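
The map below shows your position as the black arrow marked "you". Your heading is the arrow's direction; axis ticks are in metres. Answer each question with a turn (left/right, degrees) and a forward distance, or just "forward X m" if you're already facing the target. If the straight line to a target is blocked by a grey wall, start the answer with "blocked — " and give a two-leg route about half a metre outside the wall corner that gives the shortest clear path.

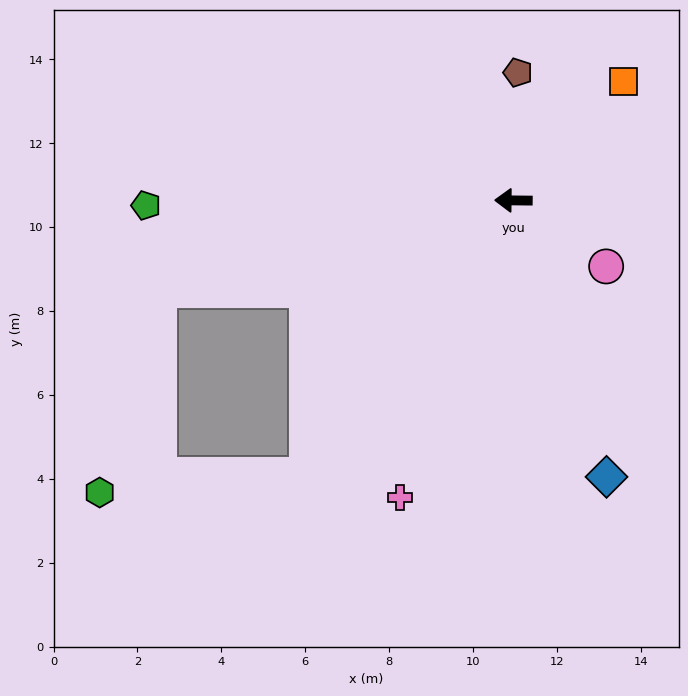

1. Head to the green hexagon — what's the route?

blocked — turn left 54°, forward 8.2 m, then turn right 48°, forward 5.0 m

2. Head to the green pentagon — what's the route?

forward 8.8 m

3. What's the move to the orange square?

turn right 132°, forward 3.9 m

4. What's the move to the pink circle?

turn left 145°, forward 2.7 m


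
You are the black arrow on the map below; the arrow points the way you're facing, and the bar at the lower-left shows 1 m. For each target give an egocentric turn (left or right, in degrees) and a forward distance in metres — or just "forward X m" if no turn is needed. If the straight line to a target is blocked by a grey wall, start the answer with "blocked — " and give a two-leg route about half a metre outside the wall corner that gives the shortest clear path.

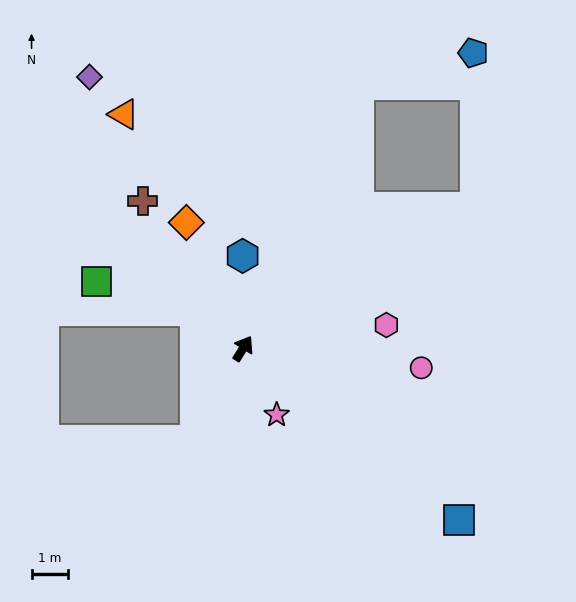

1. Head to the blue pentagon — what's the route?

blocked — turn left 8°, forward 7.9 m, then turn right 51°, forward 3.3 m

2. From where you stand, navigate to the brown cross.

turn left 66°, forward 4.9 m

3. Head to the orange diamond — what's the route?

turn left 56°, forward 3.8 m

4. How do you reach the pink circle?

turn right 64°, forward 4.9 m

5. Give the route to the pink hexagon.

turn right 49°, forward 4.0 m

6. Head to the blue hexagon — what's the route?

turn left 32°, forward 2.5 m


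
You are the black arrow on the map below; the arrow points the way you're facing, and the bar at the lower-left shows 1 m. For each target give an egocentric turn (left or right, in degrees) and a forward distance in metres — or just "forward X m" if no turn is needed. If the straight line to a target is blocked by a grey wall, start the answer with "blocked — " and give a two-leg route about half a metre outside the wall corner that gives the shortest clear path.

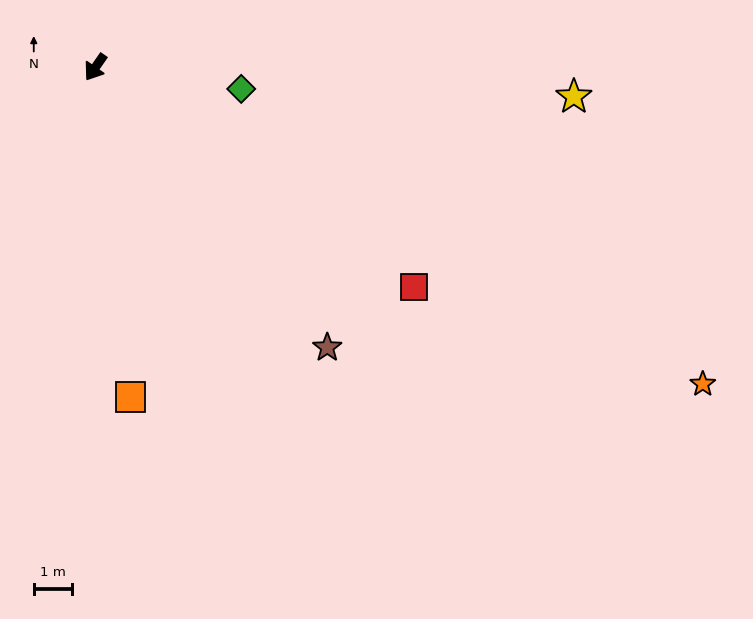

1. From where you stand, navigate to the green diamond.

turn left 116°, forward 3.8 m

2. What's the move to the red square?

turn left 90°, forward 10.1 m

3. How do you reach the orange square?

turn left 41°, forward 8.6 m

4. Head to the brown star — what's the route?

turn left 74°, forward 9.5 m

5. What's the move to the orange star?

turn left 97°, forward 17.9 m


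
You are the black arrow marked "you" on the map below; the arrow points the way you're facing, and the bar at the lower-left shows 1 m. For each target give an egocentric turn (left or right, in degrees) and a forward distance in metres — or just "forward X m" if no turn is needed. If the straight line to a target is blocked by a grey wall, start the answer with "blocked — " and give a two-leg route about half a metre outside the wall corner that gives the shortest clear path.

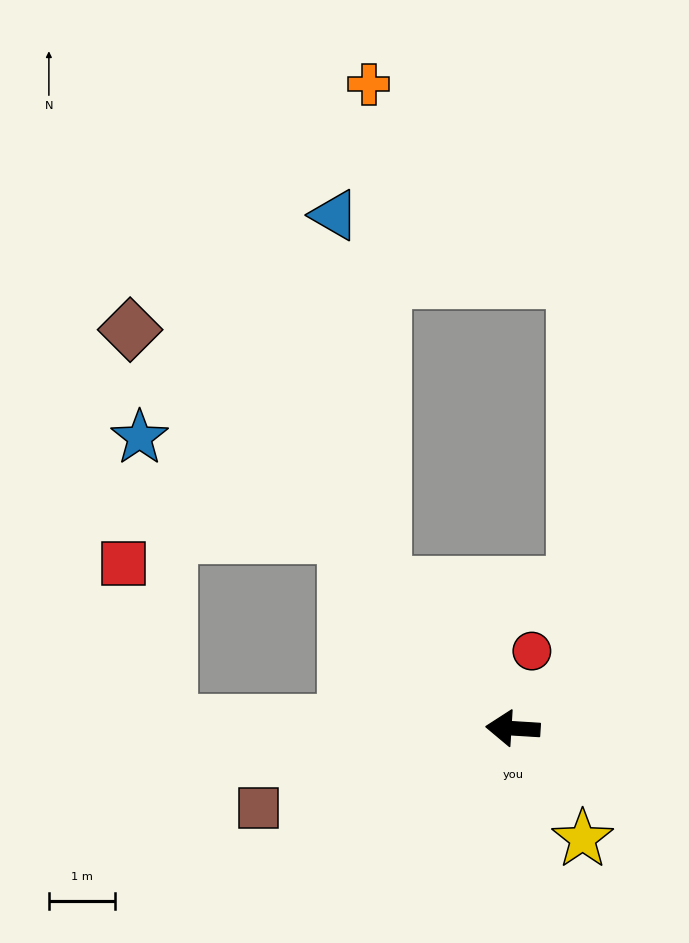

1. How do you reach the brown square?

turn left 21°, forward 4.0 m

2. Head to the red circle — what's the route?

turn right 100°, forward 1.2 m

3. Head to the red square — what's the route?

blocked — turn left 3°, forward 5.2 m, then turn right 74°, forward 2.5 m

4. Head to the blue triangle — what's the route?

blocked — turn right 44°, forward 2.9 m, then turn right 35°, forward 5.6 m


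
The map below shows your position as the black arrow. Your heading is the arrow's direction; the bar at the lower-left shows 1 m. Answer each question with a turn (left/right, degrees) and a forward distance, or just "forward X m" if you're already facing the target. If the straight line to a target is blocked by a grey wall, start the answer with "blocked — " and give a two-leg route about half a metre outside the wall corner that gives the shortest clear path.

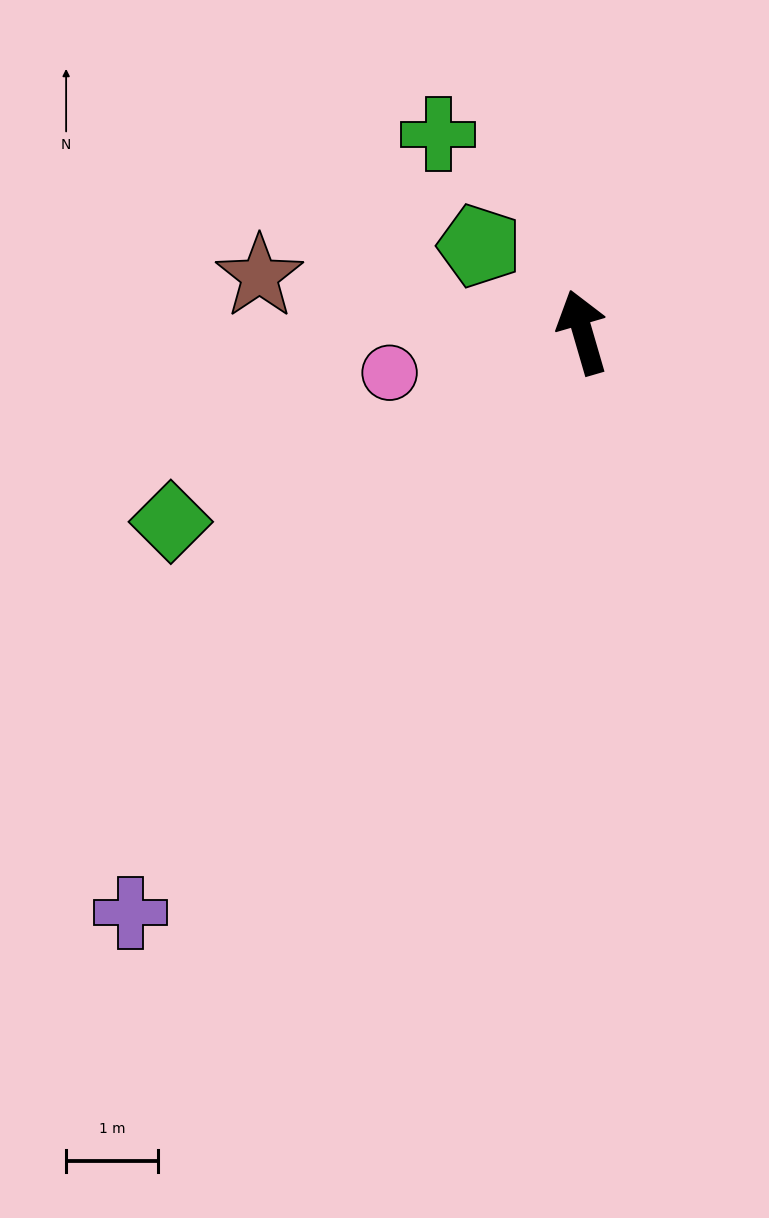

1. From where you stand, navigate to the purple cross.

turn left 126°, forward 8.0 m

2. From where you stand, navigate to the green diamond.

turn left 98°, forward 4.9 m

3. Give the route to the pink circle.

turn left 86°, forward 2.1 m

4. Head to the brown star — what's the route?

turn left 64°, forward 3.6 m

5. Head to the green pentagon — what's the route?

turn left 34°, forward 1.5 m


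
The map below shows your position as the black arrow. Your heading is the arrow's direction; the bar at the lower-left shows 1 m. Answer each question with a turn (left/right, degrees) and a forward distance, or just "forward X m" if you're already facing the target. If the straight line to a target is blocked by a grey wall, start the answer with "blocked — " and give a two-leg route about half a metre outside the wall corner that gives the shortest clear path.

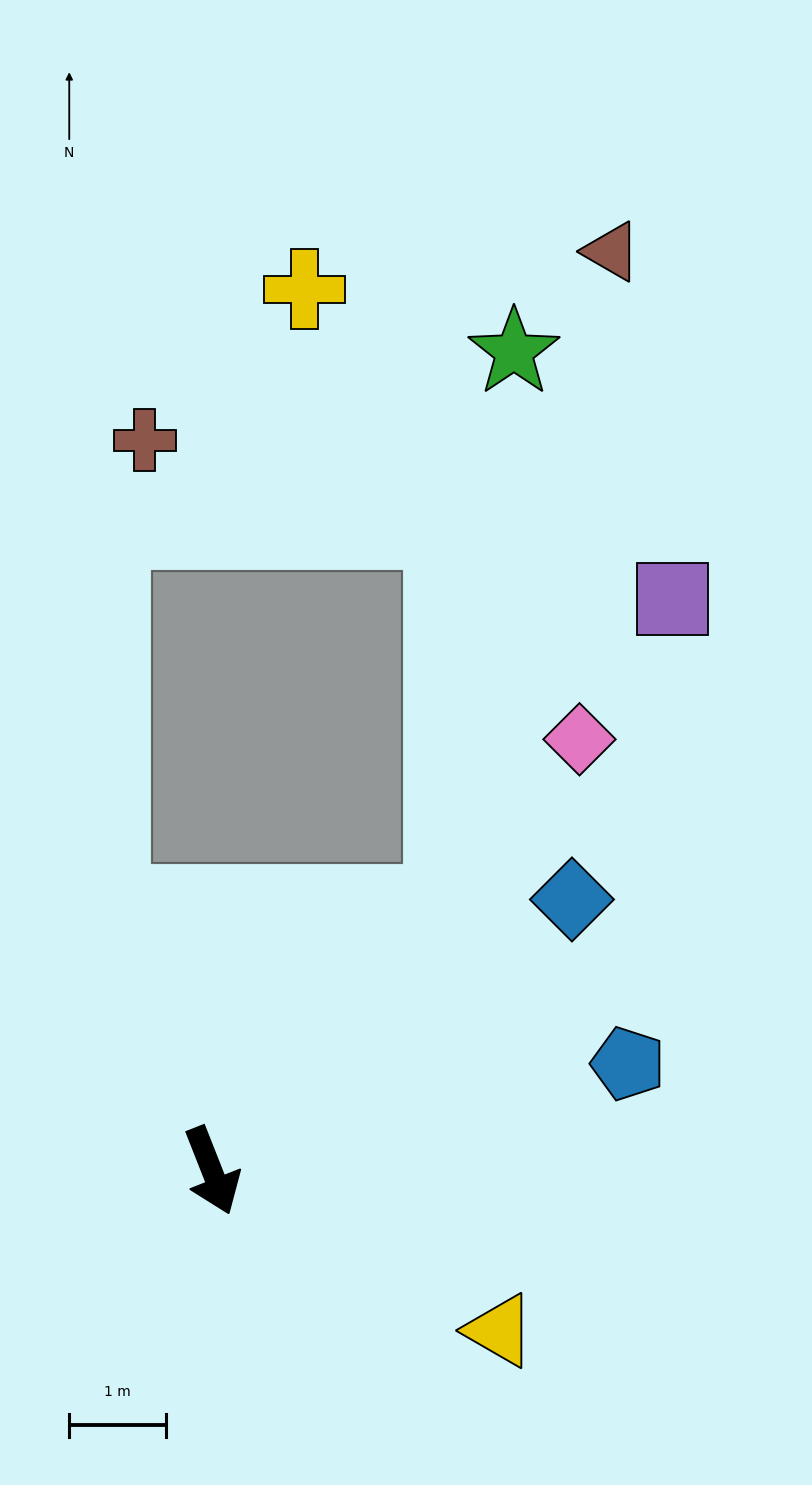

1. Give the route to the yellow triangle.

turn left 39°, forward 3.4 m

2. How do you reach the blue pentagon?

turn left 83°, forward 4.4 m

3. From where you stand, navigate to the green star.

blocked — turn left 117°, forward 3.6 m, then turn left 34°, forward 5.8 m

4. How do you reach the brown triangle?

blocked — turn left 117°, forward 3.6 m, then turn left 27°, forward 7.0 m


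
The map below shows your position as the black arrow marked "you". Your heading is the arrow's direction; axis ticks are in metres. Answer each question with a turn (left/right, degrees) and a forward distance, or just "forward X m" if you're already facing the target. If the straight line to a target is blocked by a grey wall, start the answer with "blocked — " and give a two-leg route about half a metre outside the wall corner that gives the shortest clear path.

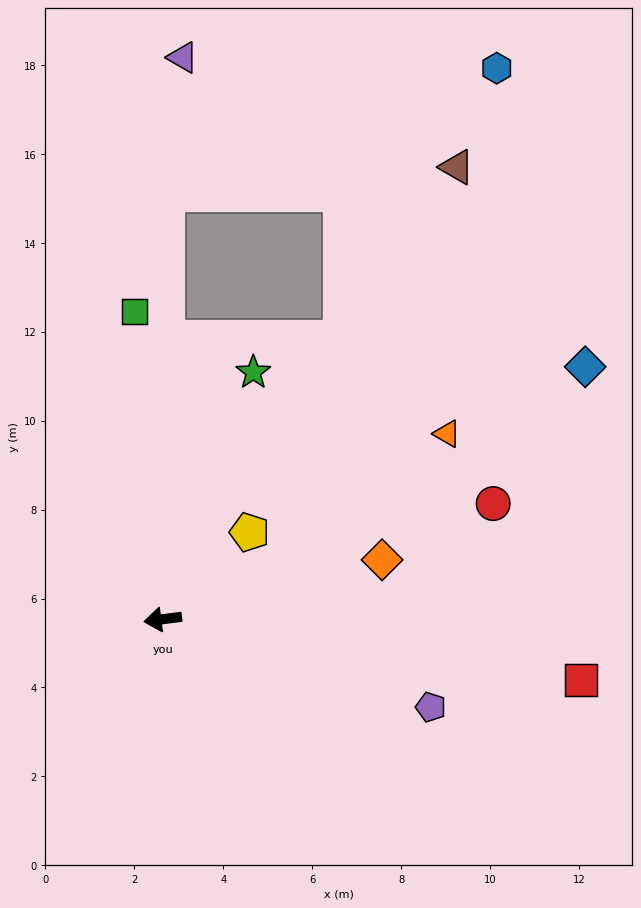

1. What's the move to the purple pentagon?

turn left 155°, forward 6.3 m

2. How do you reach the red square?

turn left 164°, forward 9.5 m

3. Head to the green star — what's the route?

turn right 117°, forward 5.9 m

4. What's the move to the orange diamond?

turn right 172°, forward 5.1 m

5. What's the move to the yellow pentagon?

turn right 142°, forward 2.8 m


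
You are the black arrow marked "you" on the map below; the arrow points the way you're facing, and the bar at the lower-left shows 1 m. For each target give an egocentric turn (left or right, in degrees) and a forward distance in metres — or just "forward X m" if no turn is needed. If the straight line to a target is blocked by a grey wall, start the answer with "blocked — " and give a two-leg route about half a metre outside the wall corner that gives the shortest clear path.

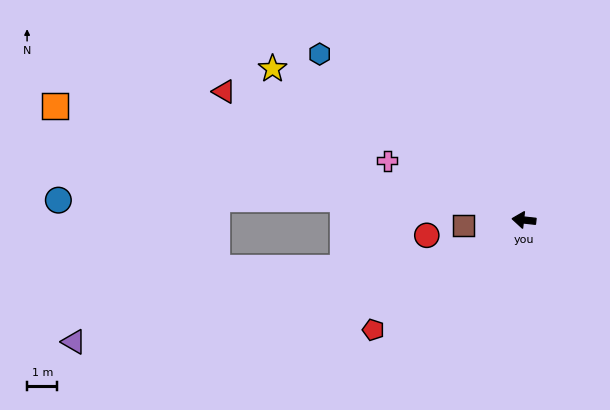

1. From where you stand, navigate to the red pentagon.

turn left 42°, forward 6.2 m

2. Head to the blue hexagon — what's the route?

turn right 33°, forward 8.7 m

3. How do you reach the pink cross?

turn right 17°, forward 4.9 m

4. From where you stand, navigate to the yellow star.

turn right 25°, forward 9.7 m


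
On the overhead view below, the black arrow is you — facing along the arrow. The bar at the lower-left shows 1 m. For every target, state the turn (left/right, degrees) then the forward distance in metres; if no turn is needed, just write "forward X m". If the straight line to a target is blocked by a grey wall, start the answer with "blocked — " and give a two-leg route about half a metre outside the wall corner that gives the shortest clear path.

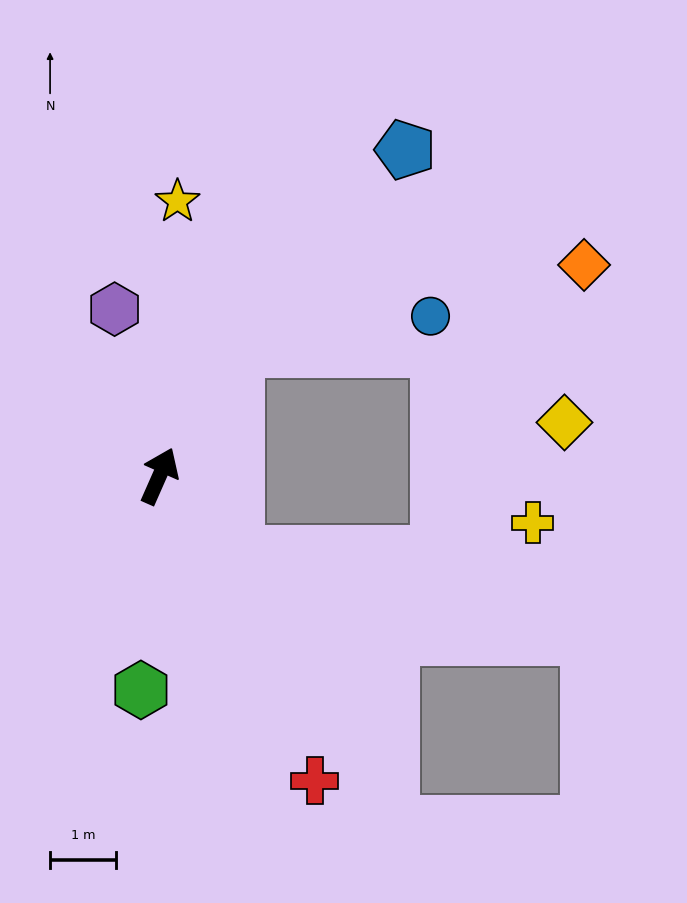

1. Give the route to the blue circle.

blocked — turn right 7°, forward 2.2 m, then turn right 50°, forward 3.0 m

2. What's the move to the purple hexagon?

turn left 39°, forward 2.6 m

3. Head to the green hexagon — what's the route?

turn right 161°, forward 3.2 m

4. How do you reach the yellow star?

turn left 20°, forward 4.1 m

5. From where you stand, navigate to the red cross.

turn right 129°, forward 5.1 m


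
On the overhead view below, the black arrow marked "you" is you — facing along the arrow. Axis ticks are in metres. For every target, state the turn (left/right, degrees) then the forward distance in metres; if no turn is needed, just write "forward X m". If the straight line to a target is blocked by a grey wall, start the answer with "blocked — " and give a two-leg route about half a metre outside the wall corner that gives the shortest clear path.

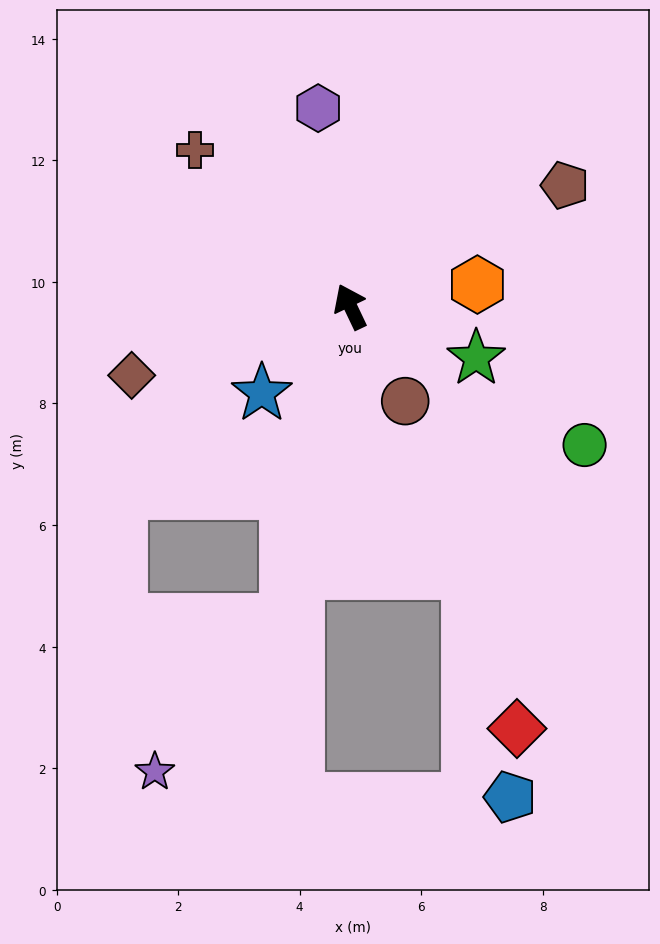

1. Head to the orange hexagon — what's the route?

turn right 106°, forward 2.1 m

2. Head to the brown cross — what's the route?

turn left 19°, forward 3.6 m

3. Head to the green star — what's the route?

turn right 138°, forward 2.2 m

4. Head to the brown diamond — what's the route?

turn left 82°, forward 3.8 m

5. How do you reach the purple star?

blocked — turn left 143°, forward 5.3 m, then turn right 29°, forward 3.3 m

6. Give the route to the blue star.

turn left 109°, forward 2.0 m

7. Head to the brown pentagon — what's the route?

turn right 86°, forward 4.1 m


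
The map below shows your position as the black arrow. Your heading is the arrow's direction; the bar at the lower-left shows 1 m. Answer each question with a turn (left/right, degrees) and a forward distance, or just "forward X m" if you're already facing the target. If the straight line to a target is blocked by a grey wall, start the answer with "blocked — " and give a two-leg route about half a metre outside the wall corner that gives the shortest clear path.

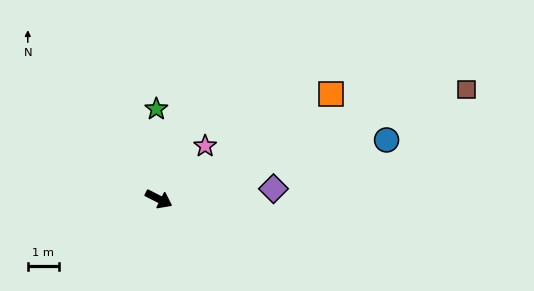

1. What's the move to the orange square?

turn left 58°, forward 6.5 m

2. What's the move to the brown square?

turn left 47°, forward 10.5 m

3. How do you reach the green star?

turn left 118°, forward 2.9 m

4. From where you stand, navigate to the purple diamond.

turn left 32°, forward 3.7 m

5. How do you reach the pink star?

turn left 76°, forward 2.3 m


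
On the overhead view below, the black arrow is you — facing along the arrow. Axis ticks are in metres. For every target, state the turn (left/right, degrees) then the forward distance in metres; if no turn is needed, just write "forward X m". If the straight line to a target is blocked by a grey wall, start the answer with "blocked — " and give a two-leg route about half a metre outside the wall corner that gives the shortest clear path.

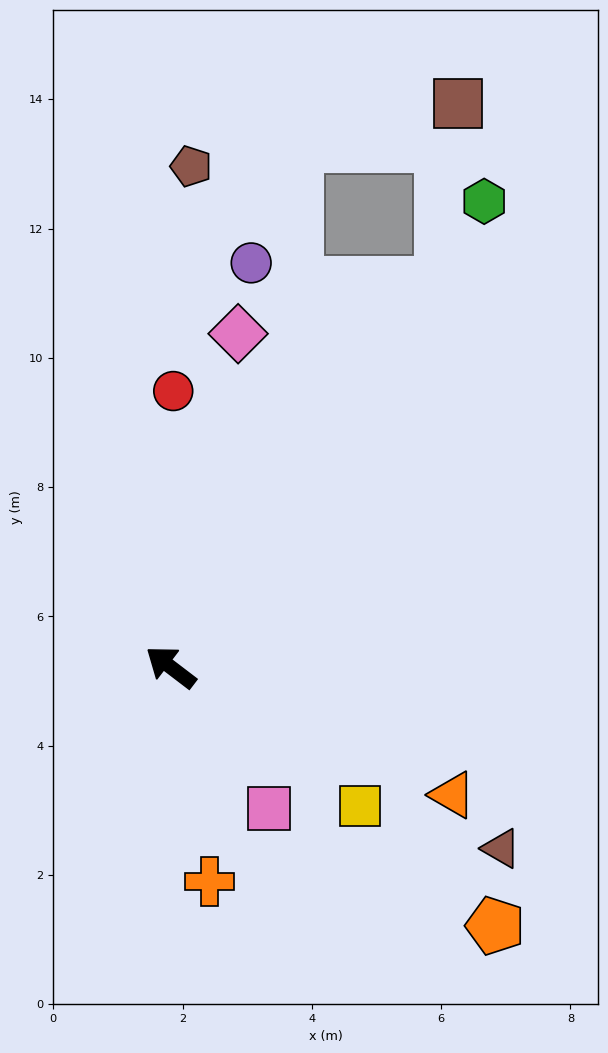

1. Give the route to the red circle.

turn right 53°, forward 4.3 m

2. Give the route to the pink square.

turn left 162°, forward 2.7 m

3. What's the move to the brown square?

blocked — turn right 88°, forward 7.3 m, then turn left 30°, forward 2.8 m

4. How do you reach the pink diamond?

turn right 64°, forward 5.3 m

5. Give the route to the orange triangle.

turn right 167°, forward 4.8 m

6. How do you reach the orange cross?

turn left 138°, forward 3.4 m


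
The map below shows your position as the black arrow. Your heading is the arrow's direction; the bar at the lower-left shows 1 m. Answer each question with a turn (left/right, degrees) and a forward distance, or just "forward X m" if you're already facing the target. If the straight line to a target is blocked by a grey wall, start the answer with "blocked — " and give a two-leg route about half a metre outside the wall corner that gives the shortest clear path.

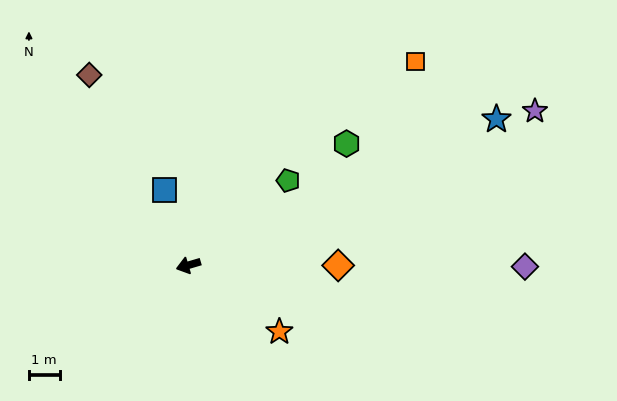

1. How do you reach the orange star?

turn left 127°, forward 3.7 m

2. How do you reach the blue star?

turn right 171°, forward 11.1 m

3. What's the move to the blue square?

turn right 89°, forward 2.6 m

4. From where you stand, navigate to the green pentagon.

turn right 156°, forward 4.3 m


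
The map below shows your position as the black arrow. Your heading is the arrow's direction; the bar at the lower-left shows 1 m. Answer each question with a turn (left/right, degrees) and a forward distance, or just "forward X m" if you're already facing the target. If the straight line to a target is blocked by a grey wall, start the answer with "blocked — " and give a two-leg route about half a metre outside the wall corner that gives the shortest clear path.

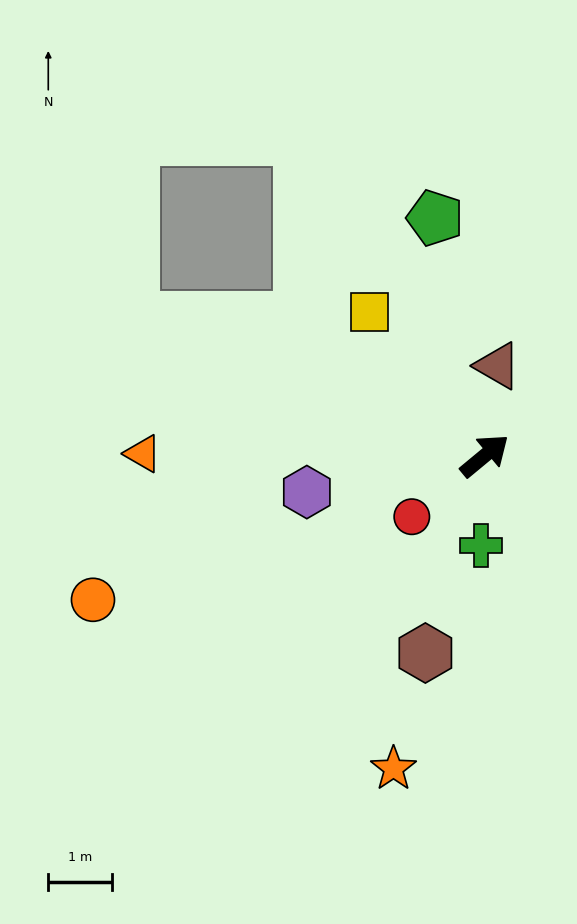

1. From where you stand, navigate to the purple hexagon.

turn left 152°, forward 2.9 m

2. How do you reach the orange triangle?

turn left 140°, forward 5.4 m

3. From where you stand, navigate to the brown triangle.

turn left 42°, forward 1.4 m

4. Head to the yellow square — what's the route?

turn left 89°, forward 2.9 m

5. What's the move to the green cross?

turn right 132°, forward 1.4 m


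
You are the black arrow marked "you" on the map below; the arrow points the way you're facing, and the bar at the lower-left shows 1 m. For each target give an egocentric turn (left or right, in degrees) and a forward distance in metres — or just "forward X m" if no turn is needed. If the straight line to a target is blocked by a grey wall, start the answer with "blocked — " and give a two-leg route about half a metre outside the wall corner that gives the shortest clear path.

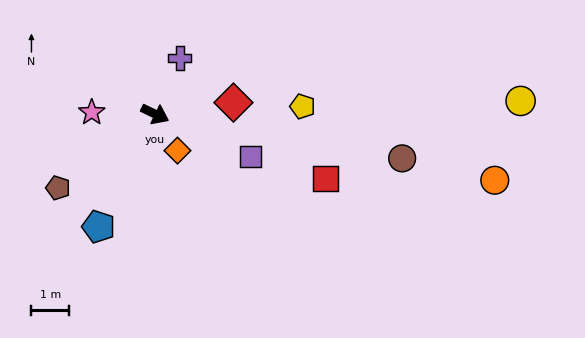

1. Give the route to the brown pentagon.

turn right 117°, forward 3.2 m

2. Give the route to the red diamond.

turn left 34°, forward 2.1 m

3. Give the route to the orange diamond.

turn right 33°, forward 1.1 m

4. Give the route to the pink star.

turn right 156°, forward 1.7 m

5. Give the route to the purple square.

forward 2.8 m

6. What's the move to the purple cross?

turn left 92°, forward 1.6 m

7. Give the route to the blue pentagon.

turn right 91°, forward 3.3 m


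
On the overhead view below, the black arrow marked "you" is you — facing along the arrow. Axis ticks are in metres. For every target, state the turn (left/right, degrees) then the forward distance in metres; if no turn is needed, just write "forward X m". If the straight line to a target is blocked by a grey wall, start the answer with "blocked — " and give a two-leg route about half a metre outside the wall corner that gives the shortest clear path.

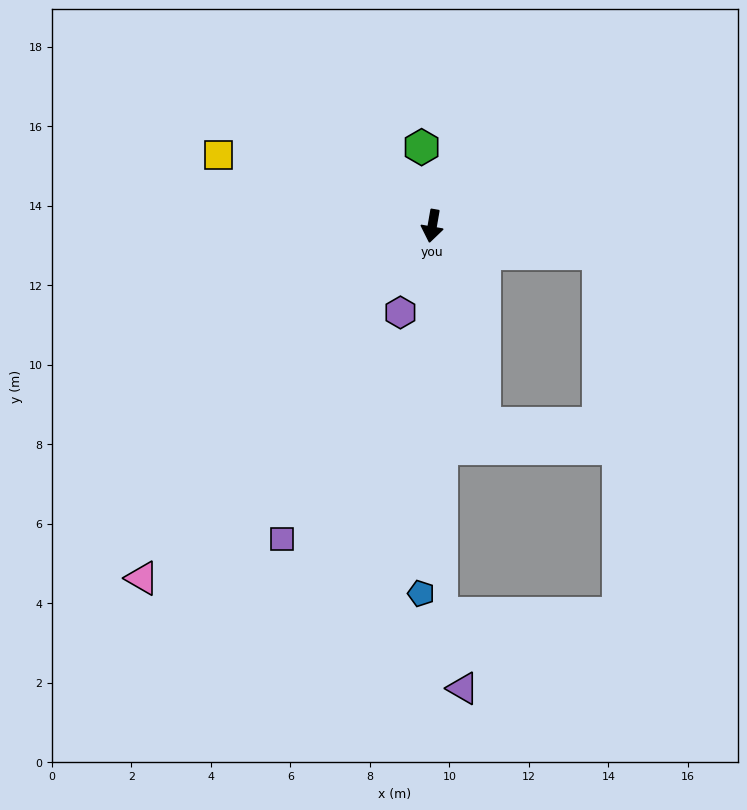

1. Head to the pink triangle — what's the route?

turn right 30°, forward 11.5 m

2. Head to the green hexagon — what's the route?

turn right 162°, forward 2.0 m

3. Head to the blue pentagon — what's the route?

turn left 8°, forward 9.2 m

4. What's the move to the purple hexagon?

turn right 10°, forward 2.3 m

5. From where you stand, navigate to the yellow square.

turn right 99°, forward 5.7 m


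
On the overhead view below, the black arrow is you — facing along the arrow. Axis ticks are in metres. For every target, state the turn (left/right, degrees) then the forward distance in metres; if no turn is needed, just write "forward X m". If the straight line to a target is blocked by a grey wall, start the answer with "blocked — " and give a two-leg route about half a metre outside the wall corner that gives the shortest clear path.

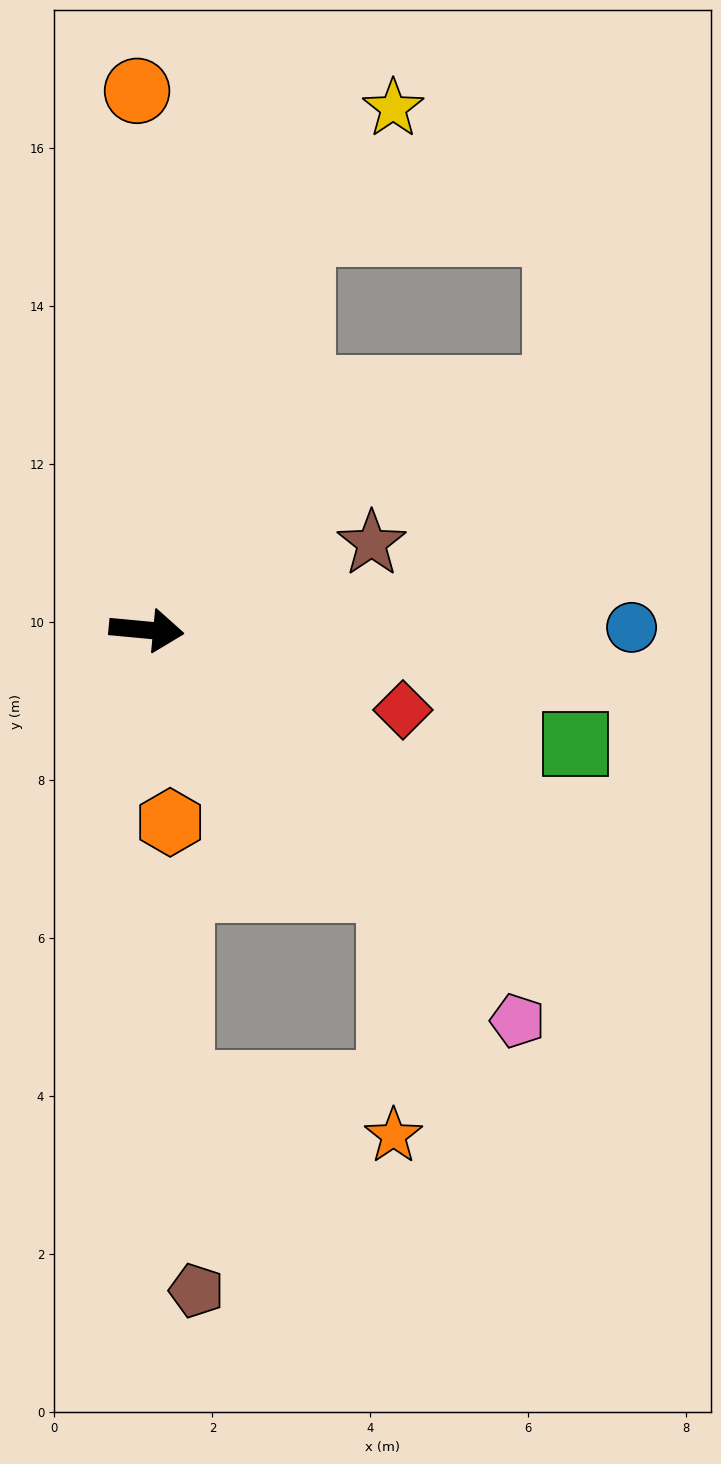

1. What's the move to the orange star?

blocked — turn right 41°, forward 4.5 m, then turn right 43°, forward 3.1 m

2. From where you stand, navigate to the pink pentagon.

turn right 41°, forward 6.8 m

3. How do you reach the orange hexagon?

turn right 78°, forward 2.5 m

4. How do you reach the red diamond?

turn right 12°, forward 3.4 m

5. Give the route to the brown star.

turn left 26°, forward 3.1 m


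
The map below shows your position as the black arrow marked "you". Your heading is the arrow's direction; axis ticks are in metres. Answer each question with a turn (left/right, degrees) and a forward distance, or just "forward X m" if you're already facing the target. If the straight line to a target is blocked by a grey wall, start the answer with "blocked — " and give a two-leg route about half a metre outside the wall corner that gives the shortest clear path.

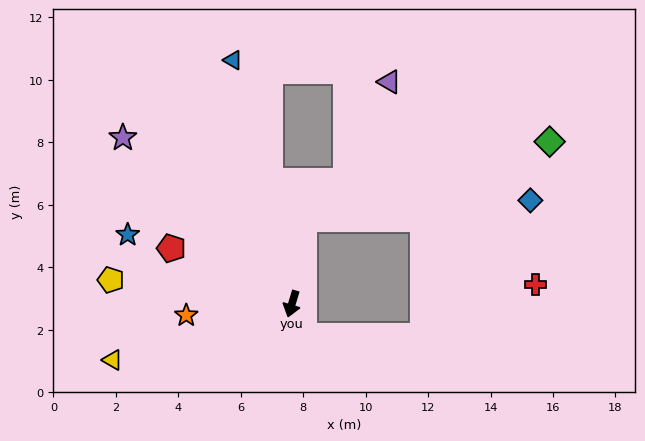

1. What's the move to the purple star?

turn right 118°, forward 7.6 m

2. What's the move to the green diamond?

blocked — turn right 171°, forward 2.8 m, then turn right 65°, forward 8.2 m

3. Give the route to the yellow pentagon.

turn right 81°, forward 5.9 m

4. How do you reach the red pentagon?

turn right 98°, forward 4.3 m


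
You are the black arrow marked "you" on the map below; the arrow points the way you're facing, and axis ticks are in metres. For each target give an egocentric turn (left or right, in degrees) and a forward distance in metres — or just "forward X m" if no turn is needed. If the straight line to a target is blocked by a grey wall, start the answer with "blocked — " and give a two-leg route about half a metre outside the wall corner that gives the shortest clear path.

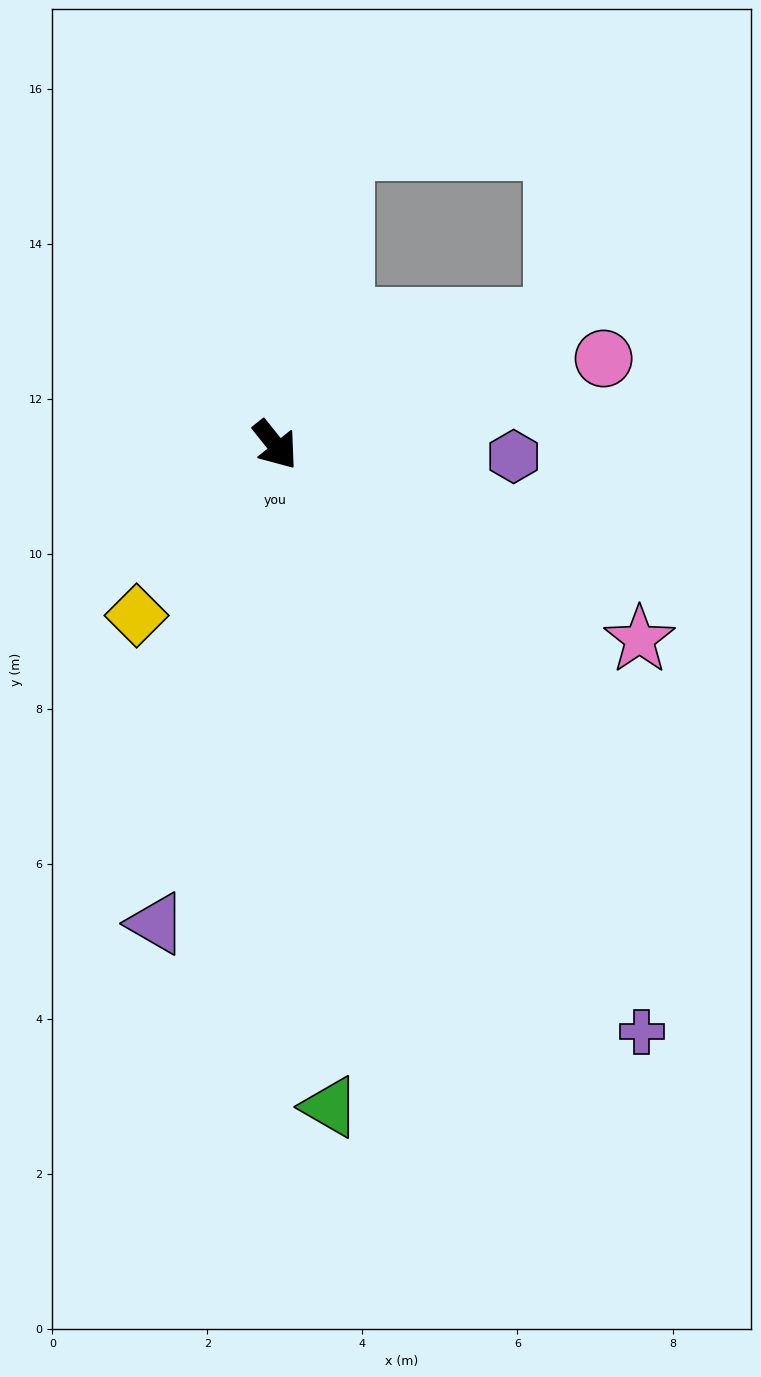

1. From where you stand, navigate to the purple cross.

turn right 7°, forward 8.9 m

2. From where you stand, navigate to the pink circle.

turn left 66°, forward 4.4 m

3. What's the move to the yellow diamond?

turn right 78°, forward 2.8 m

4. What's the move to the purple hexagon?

turn left 49°, forward 3.1 m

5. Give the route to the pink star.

turn left 23°, forward 5.3 m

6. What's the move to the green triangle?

turn right 34°, forward 8.6 m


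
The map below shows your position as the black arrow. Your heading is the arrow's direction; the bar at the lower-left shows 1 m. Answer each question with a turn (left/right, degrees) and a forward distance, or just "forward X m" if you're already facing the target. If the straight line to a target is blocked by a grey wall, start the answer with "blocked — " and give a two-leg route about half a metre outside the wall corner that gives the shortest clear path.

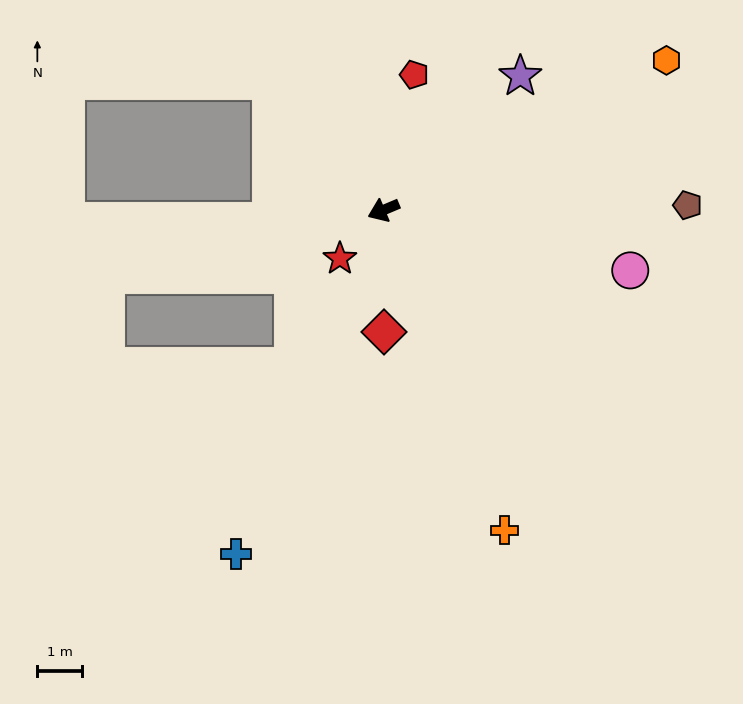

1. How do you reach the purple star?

turn right 158°, forward 4.3 m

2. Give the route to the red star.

turn left 25°, forward 1.5 m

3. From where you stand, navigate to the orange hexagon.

turn right 175°, forward 7.2 m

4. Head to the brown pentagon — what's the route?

turn left 158°, forward 6.8 m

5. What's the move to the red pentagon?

turn right 126°, forward 3.1 m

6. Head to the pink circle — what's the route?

turn left 143°, forward 5.7 m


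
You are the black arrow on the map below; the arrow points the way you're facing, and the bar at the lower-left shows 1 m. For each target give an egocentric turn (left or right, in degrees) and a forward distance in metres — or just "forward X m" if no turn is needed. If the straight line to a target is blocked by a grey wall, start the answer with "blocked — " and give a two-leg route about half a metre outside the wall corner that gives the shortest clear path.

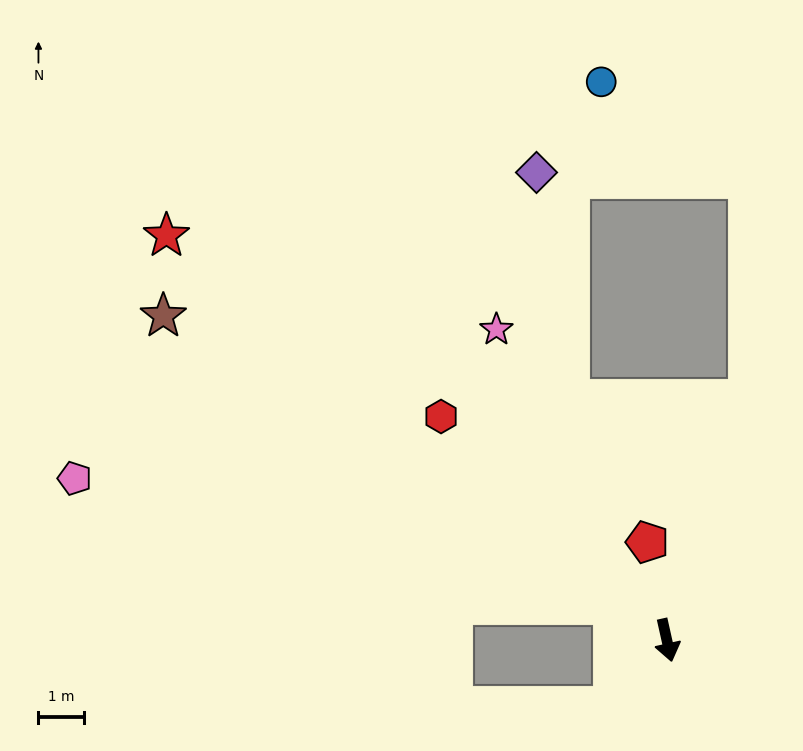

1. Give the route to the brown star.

turn right 135°, forward 13.0 m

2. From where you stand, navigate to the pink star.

turn right 164°, forward 7.7 m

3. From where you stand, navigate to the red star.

turn right 142°, forward 14.0 m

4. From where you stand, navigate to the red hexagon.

turn right 147°, forward 6.9 m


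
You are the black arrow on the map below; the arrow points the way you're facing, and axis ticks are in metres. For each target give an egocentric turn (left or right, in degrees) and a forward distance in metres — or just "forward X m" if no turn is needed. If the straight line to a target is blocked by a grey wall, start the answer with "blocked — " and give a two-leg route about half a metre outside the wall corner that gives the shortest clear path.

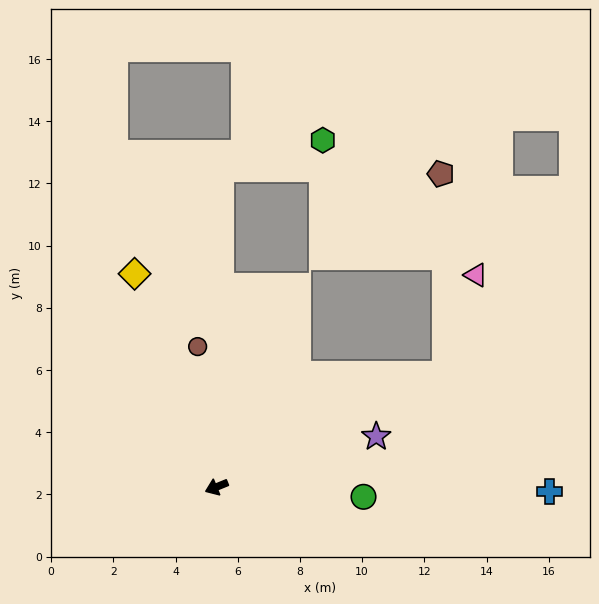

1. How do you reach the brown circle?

turn right 104°, forward 4.6 m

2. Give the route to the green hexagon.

blocked — turn right 113°, forward 10.2 m, then turn right 73°, forward 3.4 m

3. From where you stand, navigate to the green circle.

turn left 154°, forward 4.7 m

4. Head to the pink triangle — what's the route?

blocked — turn right 176°, forward 8.2 m, then turn left 47°, forward 3.3 m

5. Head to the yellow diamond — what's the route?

turn right 91°, forward 7.3 m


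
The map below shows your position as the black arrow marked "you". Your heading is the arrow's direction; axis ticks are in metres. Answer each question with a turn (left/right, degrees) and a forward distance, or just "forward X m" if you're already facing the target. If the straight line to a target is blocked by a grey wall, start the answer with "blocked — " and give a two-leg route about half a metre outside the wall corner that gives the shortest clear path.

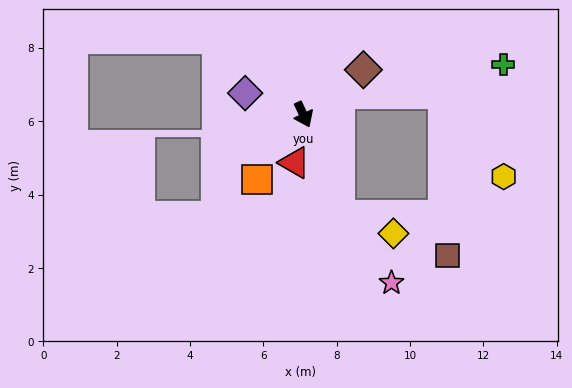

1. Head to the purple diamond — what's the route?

turn right 135°, forward 1.7 m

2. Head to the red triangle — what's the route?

turn right 35°, forward 1.3 m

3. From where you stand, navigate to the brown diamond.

turn left 102°, forward 2.0 m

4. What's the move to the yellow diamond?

blocked — turn right 5°, forward 2.9 m, then turn left 51°, forward 1.6 m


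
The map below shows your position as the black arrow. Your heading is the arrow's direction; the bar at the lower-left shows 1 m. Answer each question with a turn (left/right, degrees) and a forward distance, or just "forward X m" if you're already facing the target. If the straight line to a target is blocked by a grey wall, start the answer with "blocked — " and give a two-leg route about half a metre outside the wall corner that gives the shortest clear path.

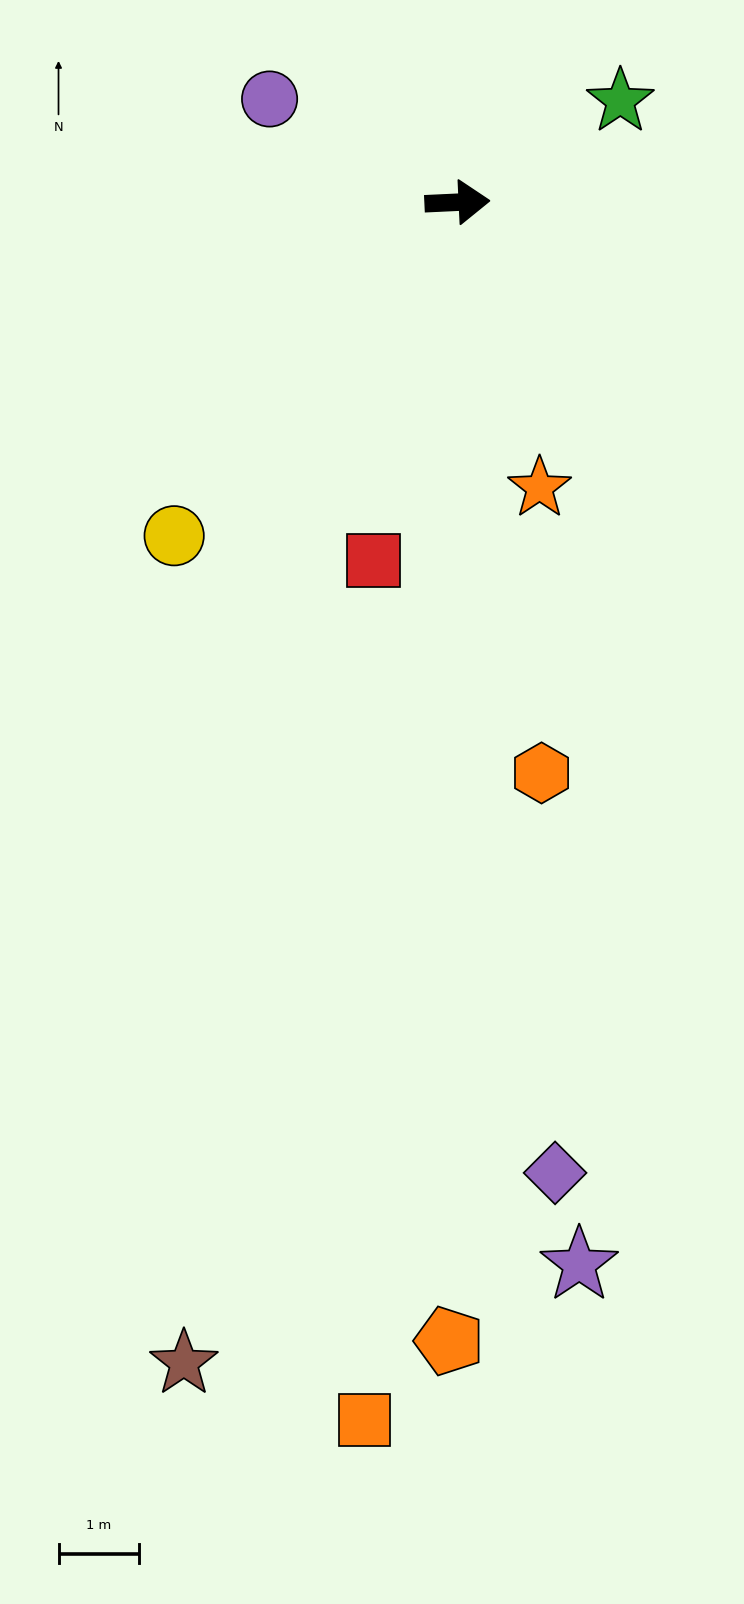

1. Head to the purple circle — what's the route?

turn left 149°, forward 2.7 m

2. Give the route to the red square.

turn right 106°, forward 4.6 m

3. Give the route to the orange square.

turn right 97°, forward 15.2 m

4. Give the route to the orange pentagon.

turn right 93°, forward 14.2 m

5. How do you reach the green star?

turn left 29°, forward 2.4 m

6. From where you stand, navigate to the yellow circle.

turn right 133°, forward 5.5 m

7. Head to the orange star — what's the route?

turn right 77°, forward 3.7 m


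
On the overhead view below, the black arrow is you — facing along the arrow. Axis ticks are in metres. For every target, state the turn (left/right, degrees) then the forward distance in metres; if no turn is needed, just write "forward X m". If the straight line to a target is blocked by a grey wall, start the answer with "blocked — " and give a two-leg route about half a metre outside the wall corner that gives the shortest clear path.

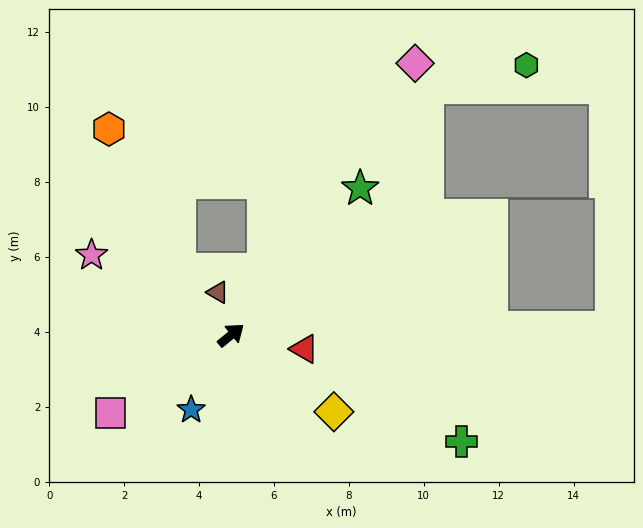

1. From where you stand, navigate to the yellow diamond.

turn right 76°, forward 3.4 m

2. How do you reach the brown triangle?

turn left 68°, forward 1.2 m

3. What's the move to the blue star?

turn right 157°, forward 2.3 m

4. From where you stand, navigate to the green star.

turn left 9°, forward 5.2 m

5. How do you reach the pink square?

turn left 174°, forward 3.8 m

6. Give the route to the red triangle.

turn right 50°, forward 2.0 m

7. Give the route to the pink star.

turn left 111°, forward 4.3 m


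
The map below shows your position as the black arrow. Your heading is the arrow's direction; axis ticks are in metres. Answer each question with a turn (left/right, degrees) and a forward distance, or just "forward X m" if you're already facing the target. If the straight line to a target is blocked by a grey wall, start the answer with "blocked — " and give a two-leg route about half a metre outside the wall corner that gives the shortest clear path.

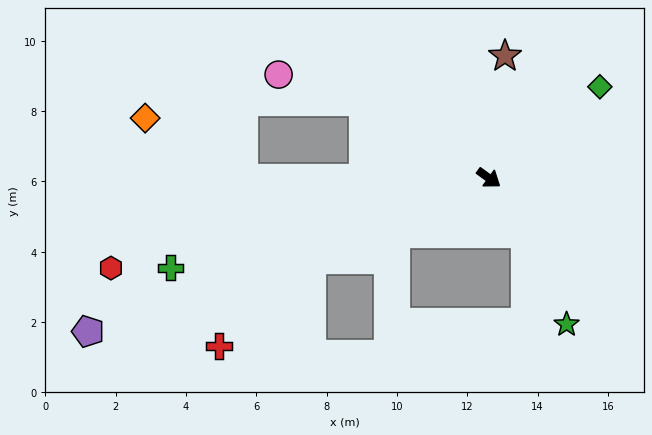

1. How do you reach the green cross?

turn right 128°, forward 9.4 m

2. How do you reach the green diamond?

turn left 75°, forward 4.1 m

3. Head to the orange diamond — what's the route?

blocked — turn right 144°, forward 7.0 m, then turn right 32°, forward 3.3 m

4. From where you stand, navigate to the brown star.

turn left 118°, forward 3.5 m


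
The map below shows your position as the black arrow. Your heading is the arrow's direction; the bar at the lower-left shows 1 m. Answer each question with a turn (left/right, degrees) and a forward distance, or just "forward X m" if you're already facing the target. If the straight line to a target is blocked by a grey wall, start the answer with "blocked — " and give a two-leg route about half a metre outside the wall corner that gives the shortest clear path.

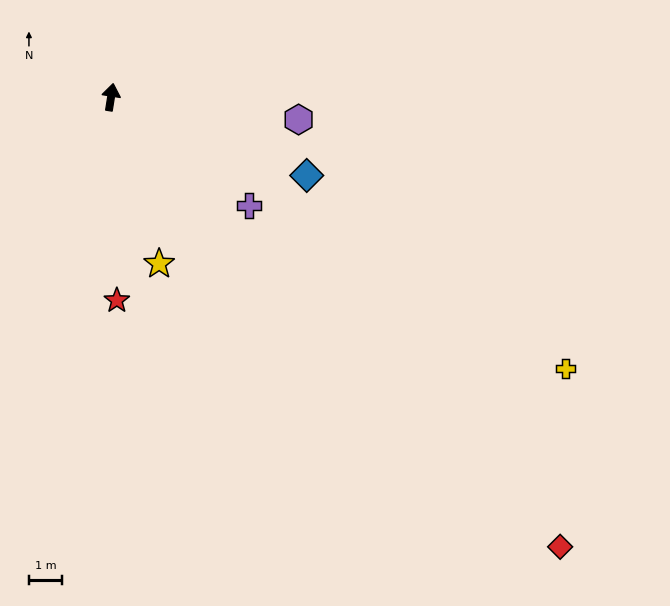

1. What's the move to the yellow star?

turn right 155°, forward 5.2 m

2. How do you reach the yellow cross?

turn right 112°, forward 15.9 m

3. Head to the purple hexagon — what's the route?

turn right 88°, forward 5.7 m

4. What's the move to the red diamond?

turn right 126°, forward 19.1 m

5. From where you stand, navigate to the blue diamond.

turn right 103°, forward 6.3 m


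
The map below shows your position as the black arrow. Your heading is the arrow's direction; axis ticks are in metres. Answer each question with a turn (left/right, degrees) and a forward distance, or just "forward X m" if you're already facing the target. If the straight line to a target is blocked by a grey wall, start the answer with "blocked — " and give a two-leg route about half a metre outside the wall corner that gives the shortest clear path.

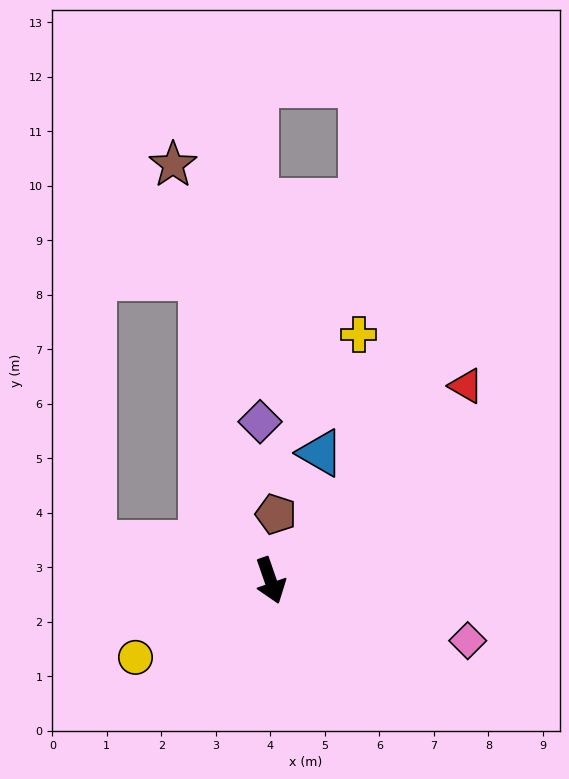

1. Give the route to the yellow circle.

turn right 79°, forward 2.8 m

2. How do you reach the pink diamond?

turn left 54°, forward 3.8 m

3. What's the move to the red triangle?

turn left 116°, forward 5.1 m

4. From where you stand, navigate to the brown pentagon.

turn left 156°, forward 1.2 m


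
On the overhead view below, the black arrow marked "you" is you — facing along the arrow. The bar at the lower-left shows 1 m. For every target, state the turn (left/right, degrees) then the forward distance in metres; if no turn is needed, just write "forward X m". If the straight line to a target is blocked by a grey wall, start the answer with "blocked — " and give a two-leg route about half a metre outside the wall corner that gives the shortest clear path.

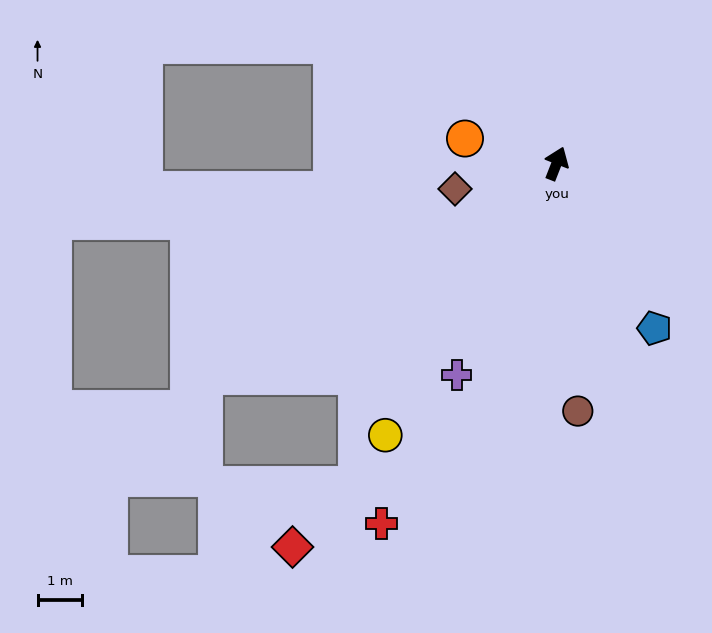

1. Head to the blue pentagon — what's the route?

turn right 128°, forward 4.3 m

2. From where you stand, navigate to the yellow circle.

turn left 169°, forward 7.2 m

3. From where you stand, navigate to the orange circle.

turn left 96°, forward 2.1 m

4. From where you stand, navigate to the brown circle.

turn right 154°, forward 5.6 m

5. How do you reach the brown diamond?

turn left 125°, forward 2.3 m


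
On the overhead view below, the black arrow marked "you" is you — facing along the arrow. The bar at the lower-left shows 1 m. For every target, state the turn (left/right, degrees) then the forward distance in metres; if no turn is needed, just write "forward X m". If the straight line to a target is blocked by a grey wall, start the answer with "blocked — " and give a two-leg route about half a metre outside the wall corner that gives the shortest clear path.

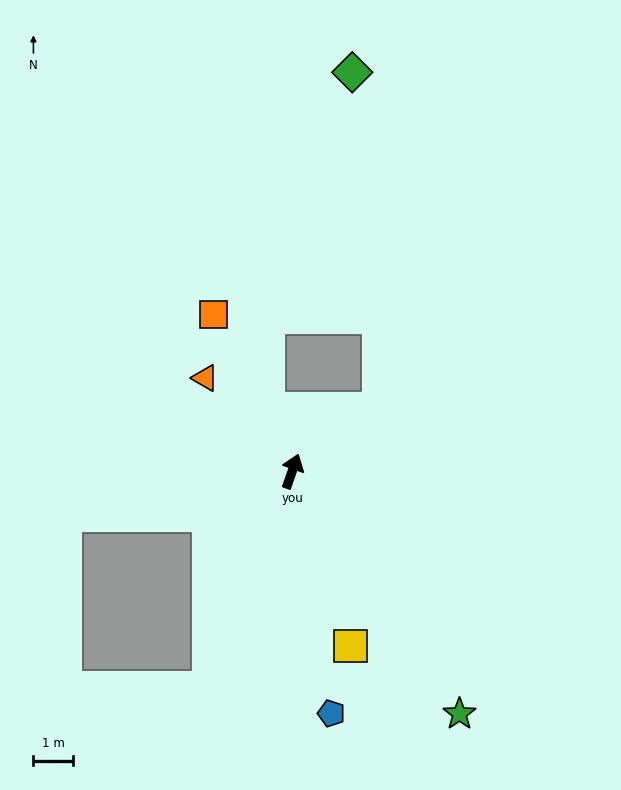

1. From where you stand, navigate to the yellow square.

turn right 142°, forward 4.6 m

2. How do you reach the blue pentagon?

turn right 151°, forward 6.2 m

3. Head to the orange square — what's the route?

turn left 46°, forward 4.4 m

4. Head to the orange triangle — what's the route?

turn left 62°, forward 3.2 m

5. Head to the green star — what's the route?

turn right 126°, forward 7.4 m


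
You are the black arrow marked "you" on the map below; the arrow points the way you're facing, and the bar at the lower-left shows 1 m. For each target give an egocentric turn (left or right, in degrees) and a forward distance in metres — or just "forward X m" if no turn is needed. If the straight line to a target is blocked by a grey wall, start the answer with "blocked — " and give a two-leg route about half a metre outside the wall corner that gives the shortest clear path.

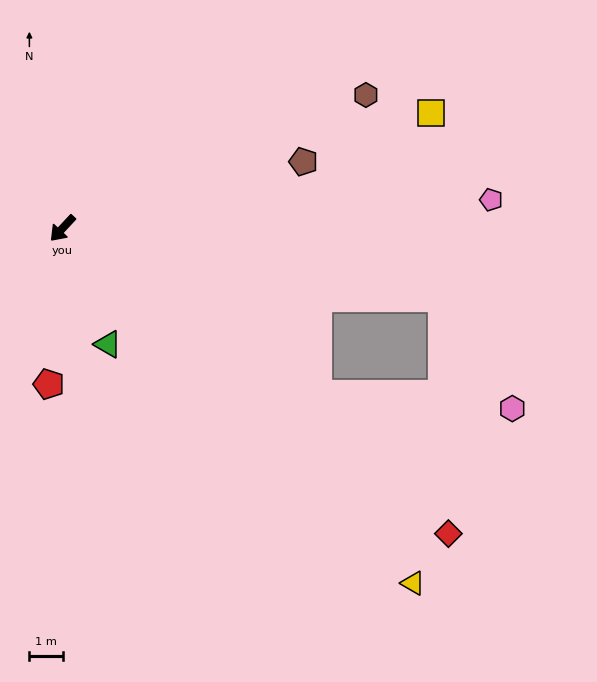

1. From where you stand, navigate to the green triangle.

turn left 64°, forward 3.7 m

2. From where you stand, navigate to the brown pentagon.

turn left 149°, forward 7.4 m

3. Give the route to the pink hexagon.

blocked — turn left 100°, forward 9.0 m, then turn left 29°, forward 5.8 m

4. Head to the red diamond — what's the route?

turn left 95°, forward 14.5 m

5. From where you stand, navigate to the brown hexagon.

turn left 157°, forward 9.8 m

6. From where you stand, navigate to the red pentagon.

turn left 38°, forward 4.6 m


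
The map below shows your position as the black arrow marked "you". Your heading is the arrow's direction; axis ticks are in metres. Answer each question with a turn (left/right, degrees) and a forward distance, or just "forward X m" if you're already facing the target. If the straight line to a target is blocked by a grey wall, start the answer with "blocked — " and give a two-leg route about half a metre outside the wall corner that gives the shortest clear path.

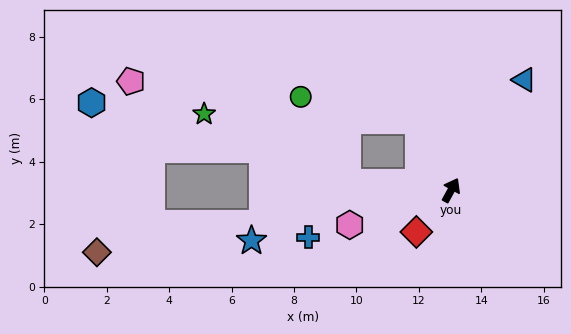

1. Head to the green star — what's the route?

blocked — turn left 114°, forward 3.3 m, then turn right 21°, forward 5.1 m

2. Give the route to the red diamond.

turn left 169°, forward 1.7 m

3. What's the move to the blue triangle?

turn right 5°, forward 4.2 m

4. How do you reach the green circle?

blocked — turn left 54°, forward 2.5 m, then turn left 53°, forward 3.9 m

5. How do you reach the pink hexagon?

turn left 138°, forward 3.4 m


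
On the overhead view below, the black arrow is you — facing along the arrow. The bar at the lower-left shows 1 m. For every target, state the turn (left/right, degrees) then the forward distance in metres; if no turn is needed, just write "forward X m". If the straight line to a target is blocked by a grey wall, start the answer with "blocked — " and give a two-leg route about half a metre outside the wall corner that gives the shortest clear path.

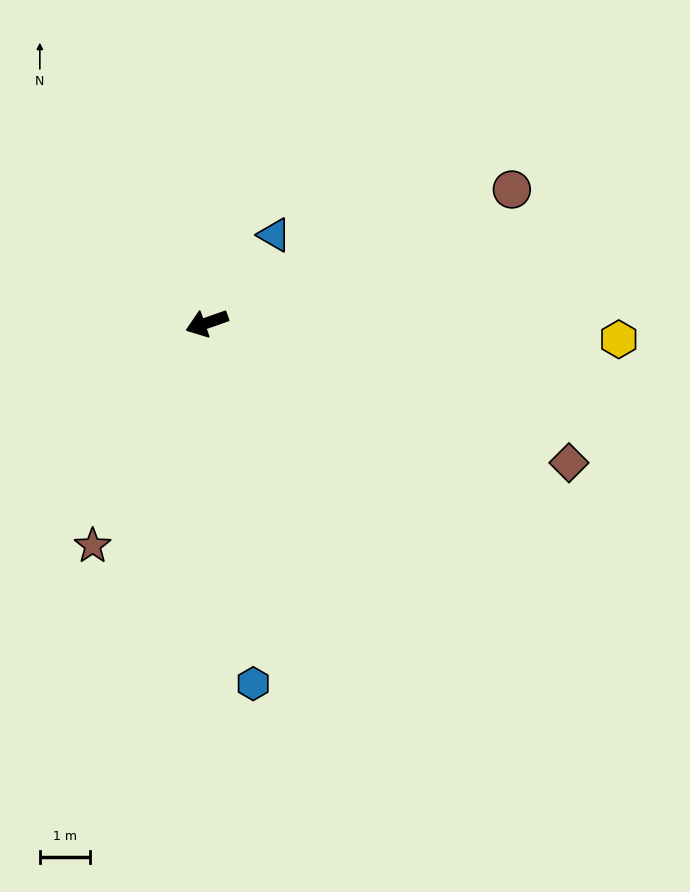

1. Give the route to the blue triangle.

turn right 147°, forward 2.2 m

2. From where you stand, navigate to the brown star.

turn left 43°, forward 5.0 m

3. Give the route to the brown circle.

turn right 176°, forward 6.7 m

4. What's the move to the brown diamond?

turn left 139°, forward 7.8 m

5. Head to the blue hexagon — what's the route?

turn left 78°, forward 7.3 m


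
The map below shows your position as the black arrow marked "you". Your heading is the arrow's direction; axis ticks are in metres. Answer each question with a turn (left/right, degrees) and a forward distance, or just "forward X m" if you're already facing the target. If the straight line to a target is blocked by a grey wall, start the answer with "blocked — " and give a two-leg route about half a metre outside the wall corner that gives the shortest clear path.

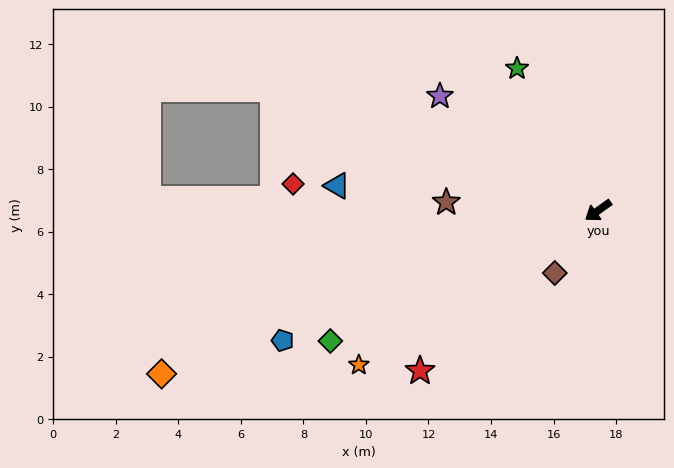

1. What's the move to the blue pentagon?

turn right 13°, forward 10.9 m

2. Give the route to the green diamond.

turn right 10°, forward 9.5 m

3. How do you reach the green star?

turn right 96°, forward 5.2 m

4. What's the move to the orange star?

turn right 3°, forward 9.1 m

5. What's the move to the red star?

turn left 6°, forward 7.7 m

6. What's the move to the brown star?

turn right 39°, forward 4.9 m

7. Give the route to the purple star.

turn right 71°, forward 6.2 m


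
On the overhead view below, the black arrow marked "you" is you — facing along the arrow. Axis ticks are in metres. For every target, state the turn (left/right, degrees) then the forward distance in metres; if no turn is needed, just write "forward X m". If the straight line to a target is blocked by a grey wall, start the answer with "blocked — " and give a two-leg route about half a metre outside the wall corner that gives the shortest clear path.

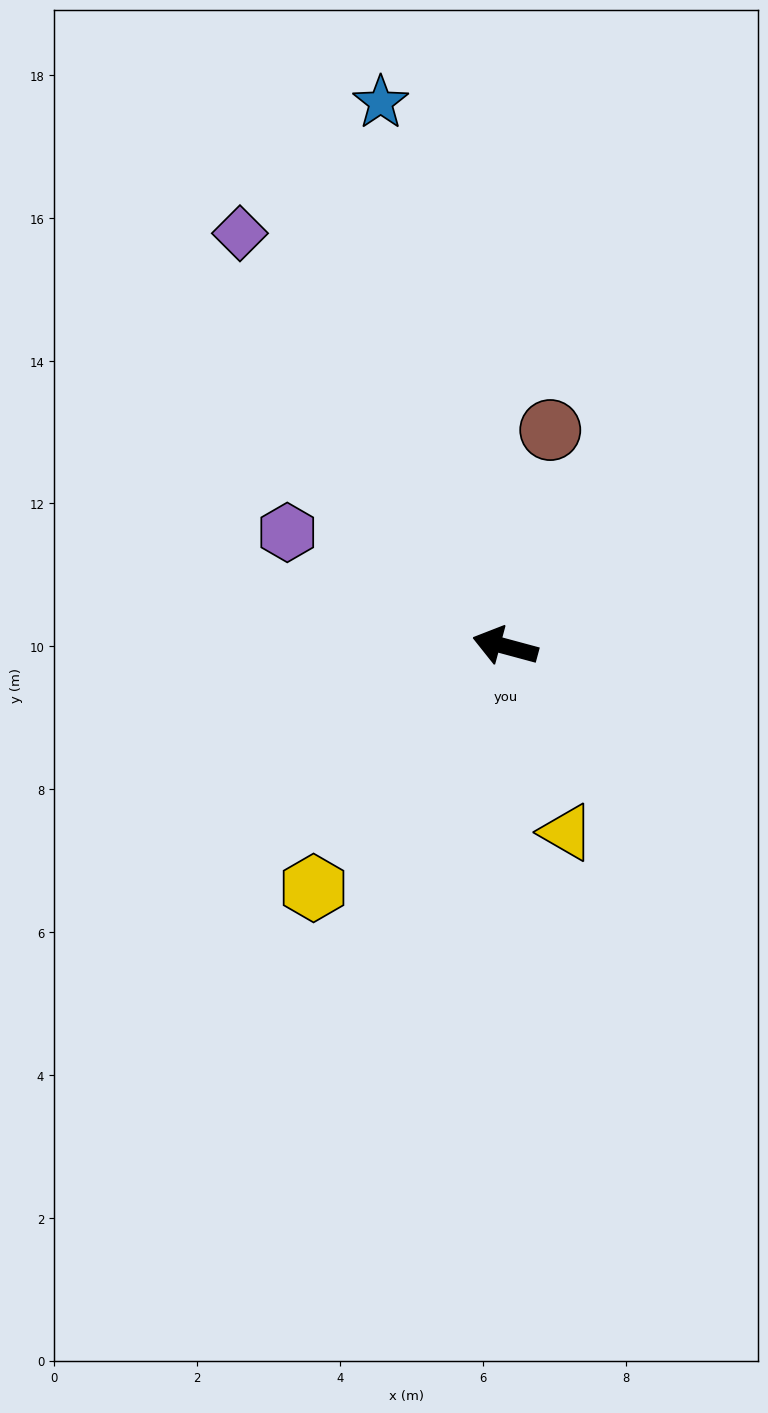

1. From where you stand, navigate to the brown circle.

turn right 87°, forward 3.1 m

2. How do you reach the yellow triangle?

turn left 123°, forward 2.7 m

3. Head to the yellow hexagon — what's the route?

turn left 67°, forward 4.3 m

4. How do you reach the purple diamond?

turn right 42°, forward 6.9 m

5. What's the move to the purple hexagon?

turn right 13°, forward 3.4 m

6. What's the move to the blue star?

turn right 62°, forward 7.8 m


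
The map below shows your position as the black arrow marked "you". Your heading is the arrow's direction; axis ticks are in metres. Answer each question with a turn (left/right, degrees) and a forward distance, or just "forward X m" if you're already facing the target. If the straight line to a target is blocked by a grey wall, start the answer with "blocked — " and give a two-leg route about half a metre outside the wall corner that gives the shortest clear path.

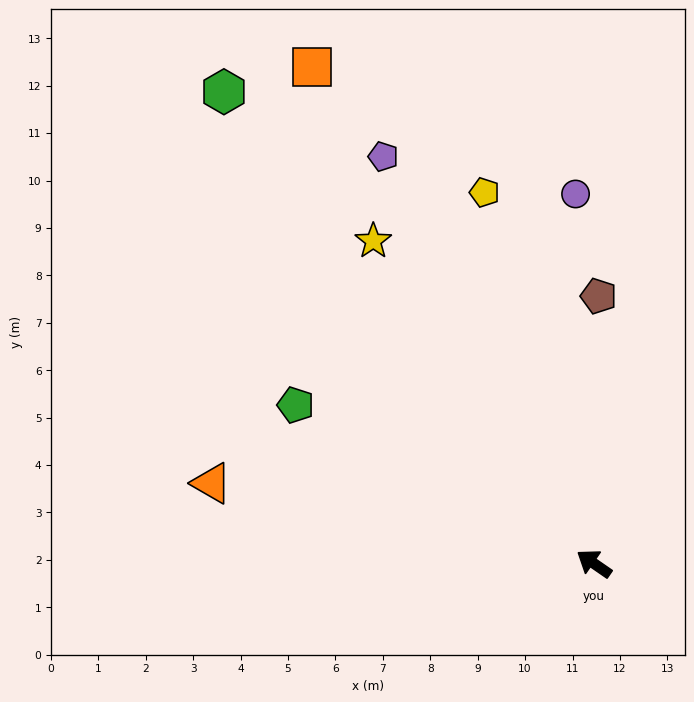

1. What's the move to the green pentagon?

turn left 7°, forward 7.1 m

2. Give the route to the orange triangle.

turn left 23°, forward 8.2 m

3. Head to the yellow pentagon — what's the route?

turn right 39°, forward 8.2 m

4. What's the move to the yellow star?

turn right 21°, forward 8.2 m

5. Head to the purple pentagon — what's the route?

turn right 28°, forward 9.7 m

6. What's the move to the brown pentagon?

turn right 56°, forward 5.6 m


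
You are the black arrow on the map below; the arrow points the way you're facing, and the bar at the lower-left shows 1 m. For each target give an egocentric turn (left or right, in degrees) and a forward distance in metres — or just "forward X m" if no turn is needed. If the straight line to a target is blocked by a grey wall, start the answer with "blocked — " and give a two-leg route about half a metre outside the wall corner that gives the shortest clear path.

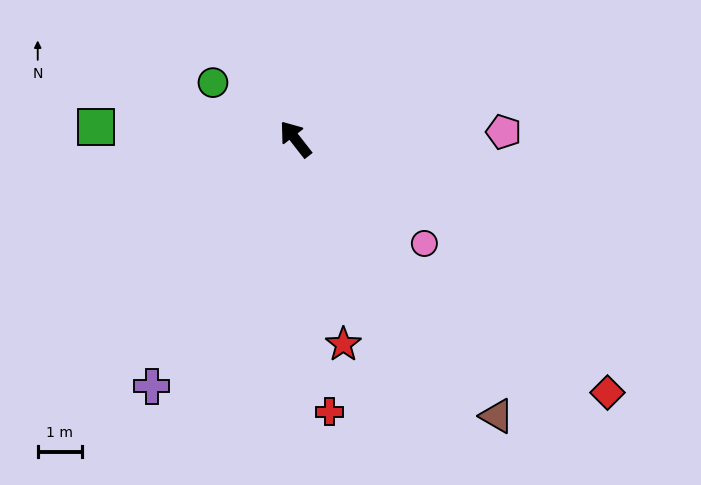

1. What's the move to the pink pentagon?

turn right 126°, forward 4.7 m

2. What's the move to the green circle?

turn left 18°, forward 2.3 m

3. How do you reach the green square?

turn left 49°, forward 4.5 m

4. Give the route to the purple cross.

turn left 112°, forward 6.5 m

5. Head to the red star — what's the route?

turn left 155°, forward 4.8 m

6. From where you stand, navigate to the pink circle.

turn right 167°, forward 3.7 m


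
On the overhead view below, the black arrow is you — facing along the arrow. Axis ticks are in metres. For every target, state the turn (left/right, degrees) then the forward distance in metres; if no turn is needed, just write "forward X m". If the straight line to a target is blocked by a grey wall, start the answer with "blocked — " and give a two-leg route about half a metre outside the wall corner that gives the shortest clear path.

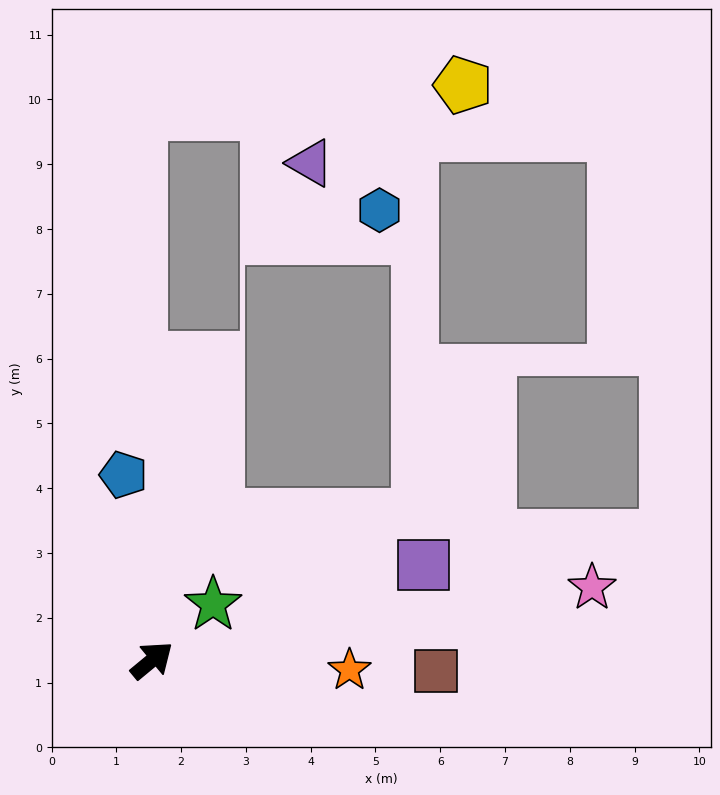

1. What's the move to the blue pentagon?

turn left 59°, forward 2.9 m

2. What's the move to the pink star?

turn right 30°, forward 6.9 m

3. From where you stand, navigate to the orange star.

turn right 42°, forward 3.1 m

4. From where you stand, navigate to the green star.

turn left 3°, forward 1.3 m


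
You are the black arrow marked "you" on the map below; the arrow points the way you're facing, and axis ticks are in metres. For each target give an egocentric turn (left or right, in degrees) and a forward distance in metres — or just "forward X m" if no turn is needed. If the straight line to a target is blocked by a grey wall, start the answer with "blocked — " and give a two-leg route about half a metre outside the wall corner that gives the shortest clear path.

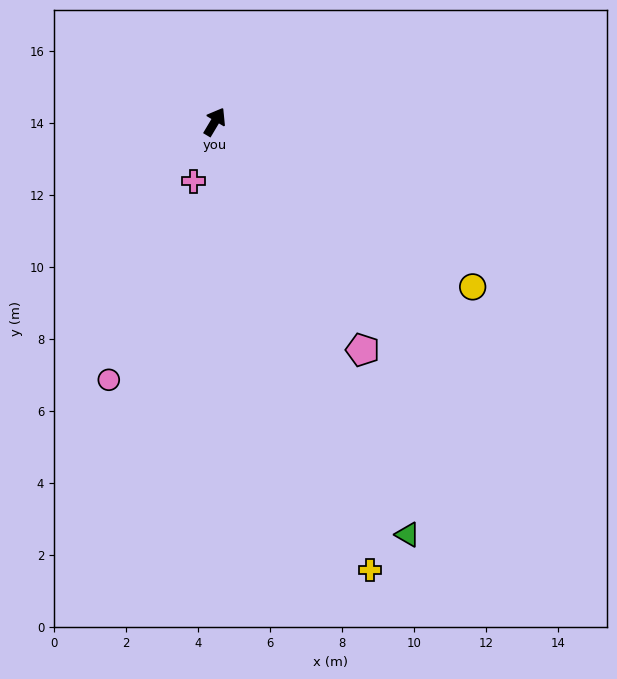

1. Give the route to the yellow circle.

turn right 92°, forward 8.5 m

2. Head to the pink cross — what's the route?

turn right 169°, forward 1.8 m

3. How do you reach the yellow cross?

turn right 130°, forward 13.2 m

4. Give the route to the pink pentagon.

turn right 116°, forward 7.6 m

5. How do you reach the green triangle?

turn right 124°, forward 12.7 m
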